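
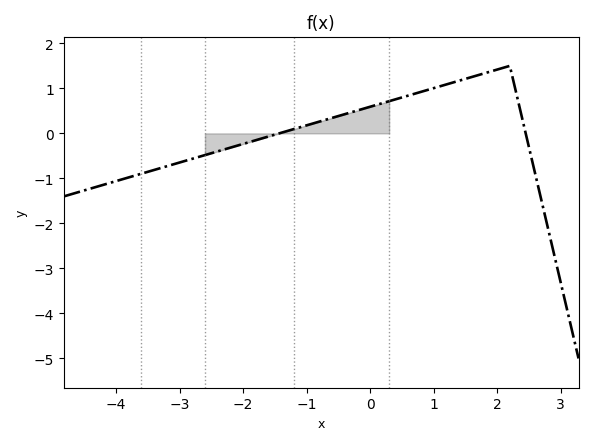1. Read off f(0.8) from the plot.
0.9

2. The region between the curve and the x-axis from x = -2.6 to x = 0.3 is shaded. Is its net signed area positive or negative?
positive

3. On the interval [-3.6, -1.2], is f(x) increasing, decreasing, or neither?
increasing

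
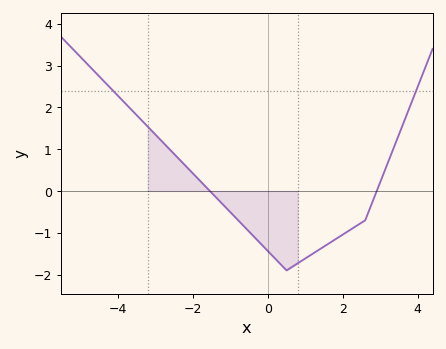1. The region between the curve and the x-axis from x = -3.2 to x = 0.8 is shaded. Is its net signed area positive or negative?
negative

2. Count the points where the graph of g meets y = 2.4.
2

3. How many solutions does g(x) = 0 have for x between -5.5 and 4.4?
2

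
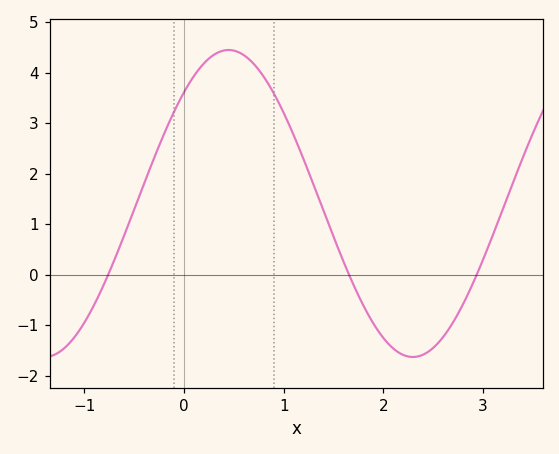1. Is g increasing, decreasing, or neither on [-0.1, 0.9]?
neither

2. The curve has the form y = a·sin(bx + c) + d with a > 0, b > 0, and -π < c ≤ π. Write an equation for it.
y = 3.04sin(1.7x + 0.81) + 1.41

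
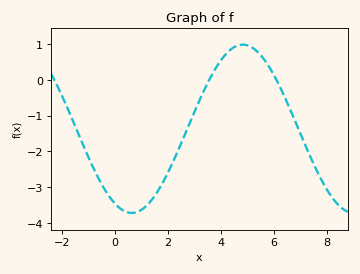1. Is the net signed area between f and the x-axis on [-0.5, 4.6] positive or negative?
negative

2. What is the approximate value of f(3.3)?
-0.4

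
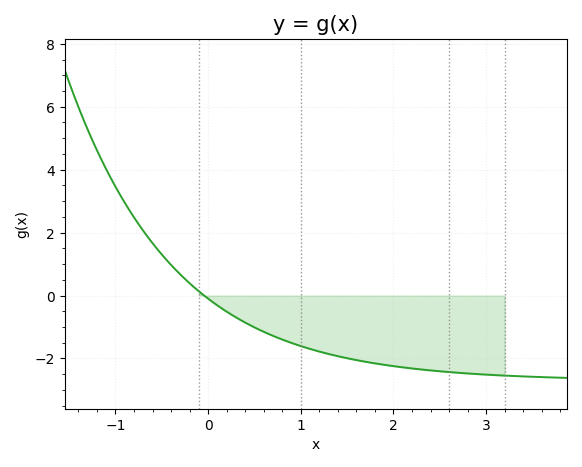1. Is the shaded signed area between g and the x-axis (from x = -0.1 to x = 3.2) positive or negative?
negative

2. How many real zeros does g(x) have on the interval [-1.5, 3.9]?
1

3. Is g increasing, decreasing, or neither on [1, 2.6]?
decreasing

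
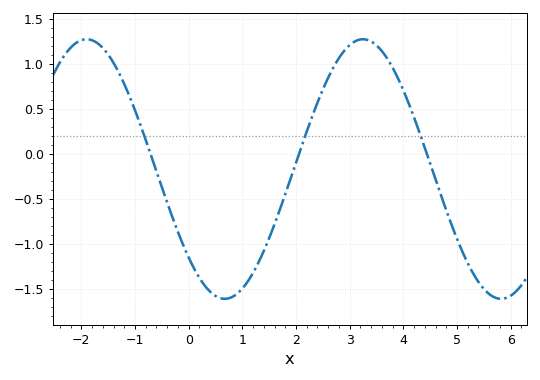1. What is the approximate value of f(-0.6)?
-0.197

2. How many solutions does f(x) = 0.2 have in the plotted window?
3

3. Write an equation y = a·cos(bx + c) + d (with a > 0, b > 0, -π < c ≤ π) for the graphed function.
y = 1.44cos(1.22x + 2.32) - 0.17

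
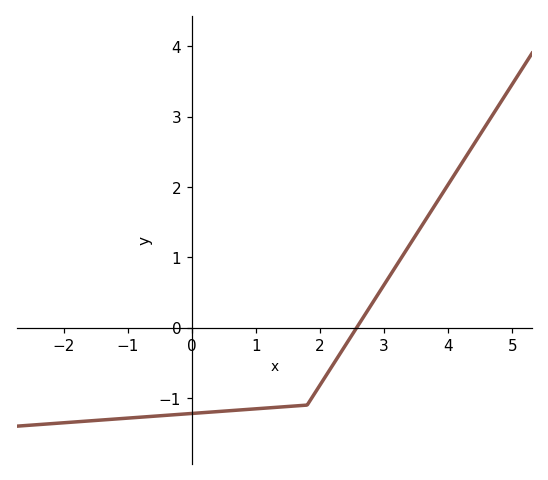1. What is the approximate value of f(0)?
-1.22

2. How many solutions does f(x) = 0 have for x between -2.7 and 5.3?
1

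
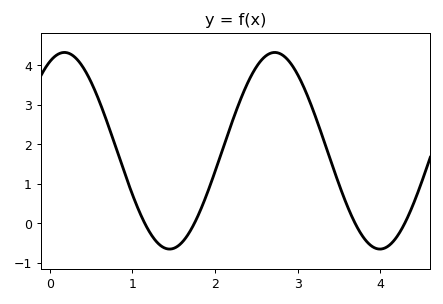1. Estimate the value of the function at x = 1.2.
-0.189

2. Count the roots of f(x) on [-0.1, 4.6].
4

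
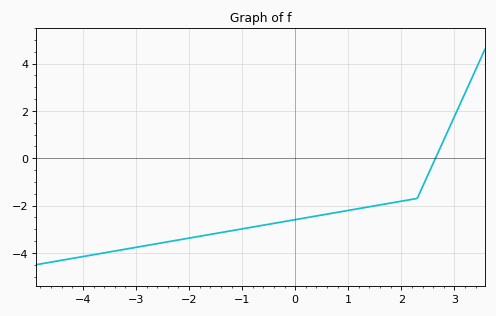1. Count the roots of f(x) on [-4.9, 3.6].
1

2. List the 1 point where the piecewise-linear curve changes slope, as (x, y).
(2.3, -1.7)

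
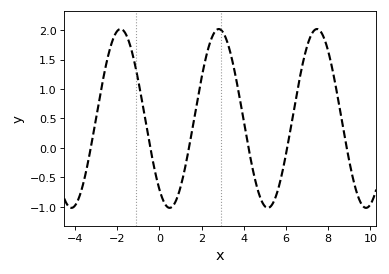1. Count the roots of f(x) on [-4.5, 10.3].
6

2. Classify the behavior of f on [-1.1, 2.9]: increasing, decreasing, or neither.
neither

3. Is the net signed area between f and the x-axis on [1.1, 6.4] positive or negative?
positive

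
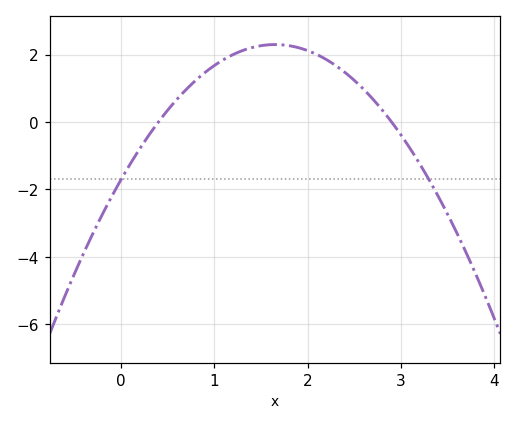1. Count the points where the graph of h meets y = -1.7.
2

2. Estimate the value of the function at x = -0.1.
-2.21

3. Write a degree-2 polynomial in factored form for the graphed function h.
y = -1.47(x - 0.4)(x - 2.9)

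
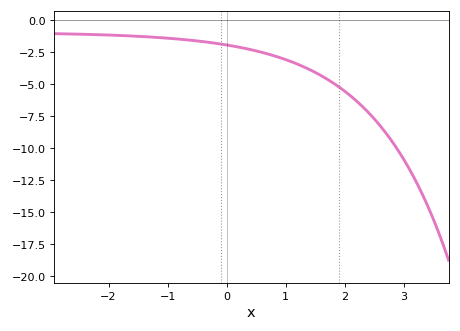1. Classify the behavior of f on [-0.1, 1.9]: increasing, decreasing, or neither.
decreasing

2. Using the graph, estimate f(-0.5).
-1.5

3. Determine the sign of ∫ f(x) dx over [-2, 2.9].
negative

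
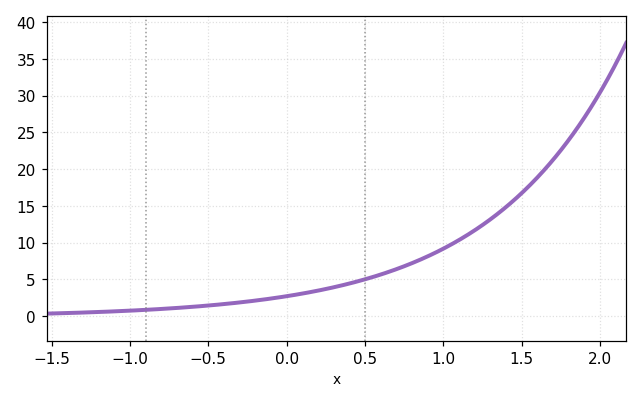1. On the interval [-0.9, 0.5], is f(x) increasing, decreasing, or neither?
increasing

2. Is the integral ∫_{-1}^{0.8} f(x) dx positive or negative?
positive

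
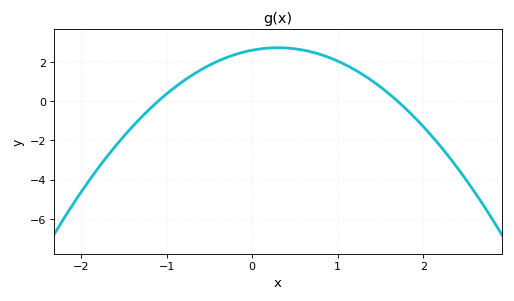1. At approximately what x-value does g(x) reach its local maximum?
0.3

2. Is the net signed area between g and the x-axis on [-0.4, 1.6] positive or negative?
positive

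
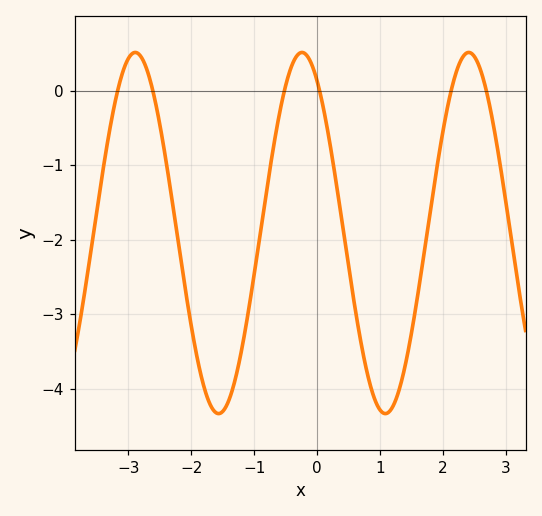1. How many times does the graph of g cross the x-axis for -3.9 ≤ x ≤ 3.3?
6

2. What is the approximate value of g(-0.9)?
-1.9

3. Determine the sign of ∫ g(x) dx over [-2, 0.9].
negative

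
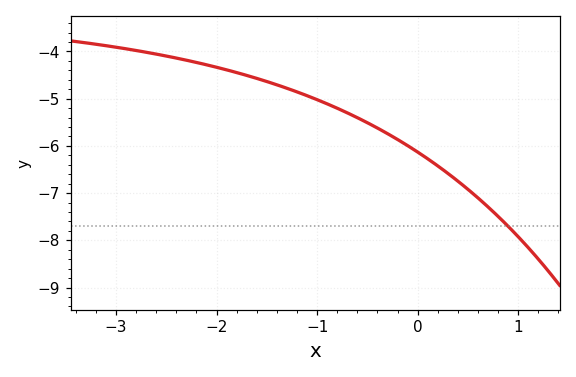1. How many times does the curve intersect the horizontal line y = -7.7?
1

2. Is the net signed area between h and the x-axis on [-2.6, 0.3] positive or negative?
negative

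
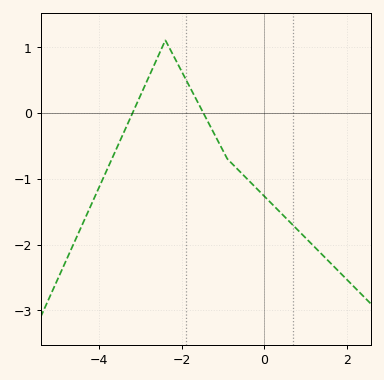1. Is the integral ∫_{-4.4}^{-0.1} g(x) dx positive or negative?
negative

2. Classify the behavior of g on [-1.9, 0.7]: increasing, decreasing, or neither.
decreasing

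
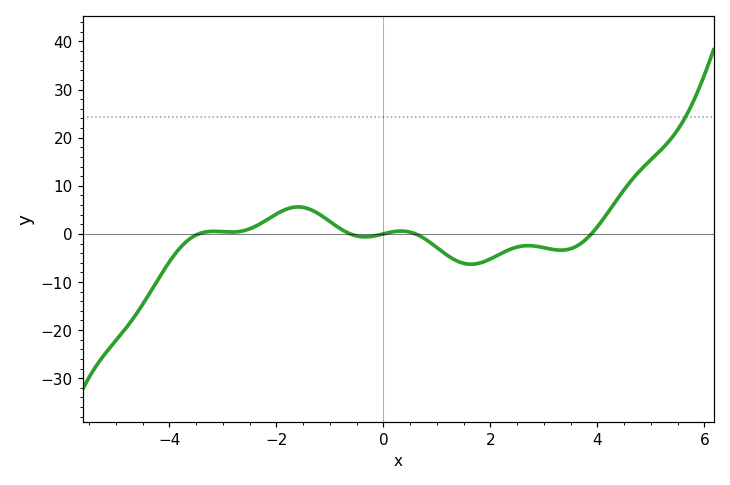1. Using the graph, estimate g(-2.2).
2.77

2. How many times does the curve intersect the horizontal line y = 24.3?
1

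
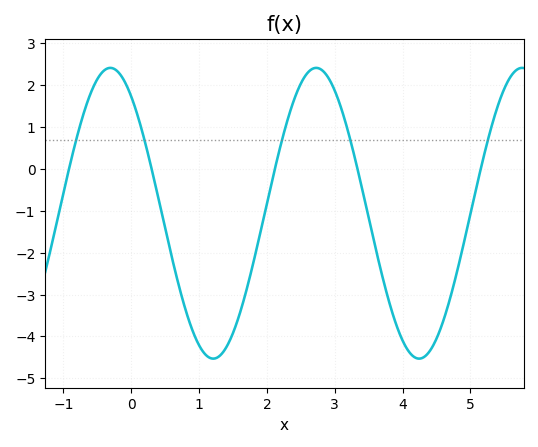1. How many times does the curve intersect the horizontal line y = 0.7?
5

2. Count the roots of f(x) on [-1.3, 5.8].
5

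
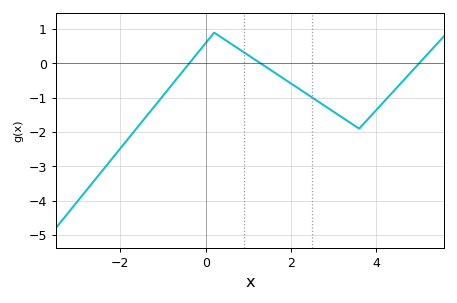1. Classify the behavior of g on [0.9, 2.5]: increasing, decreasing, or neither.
decreasing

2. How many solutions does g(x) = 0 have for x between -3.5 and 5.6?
3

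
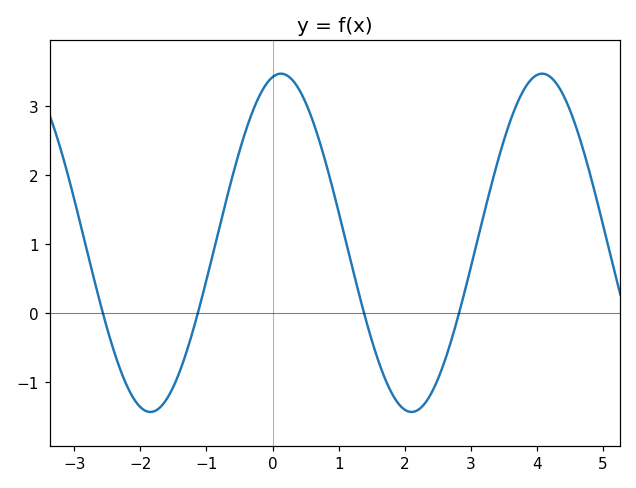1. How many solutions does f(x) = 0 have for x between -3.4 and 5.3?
4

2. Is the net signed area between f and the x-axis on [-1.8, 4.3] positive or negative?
positive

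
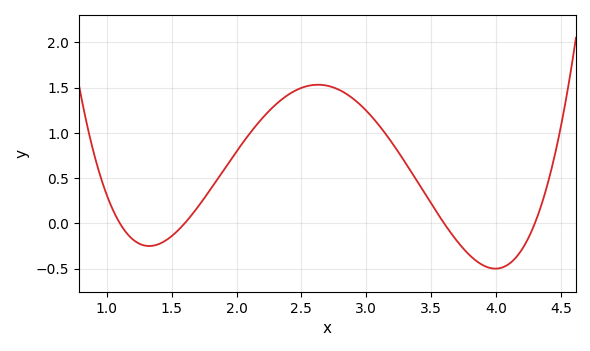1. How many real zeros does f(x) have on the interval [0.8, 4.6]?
4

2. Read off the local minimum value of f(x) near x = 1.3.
-0.251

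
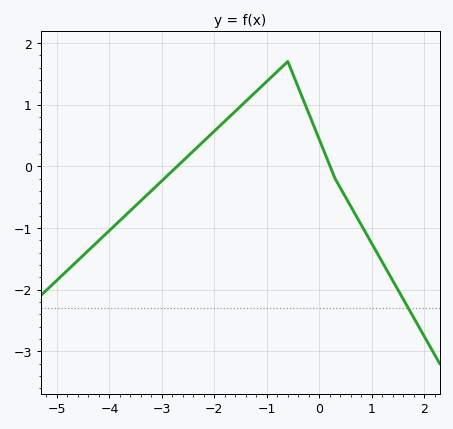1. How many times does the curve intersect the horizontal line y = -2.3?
1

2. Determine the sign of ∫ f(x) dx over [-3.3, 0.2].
positive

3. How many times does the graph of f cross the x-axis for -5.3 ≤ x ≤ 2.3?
2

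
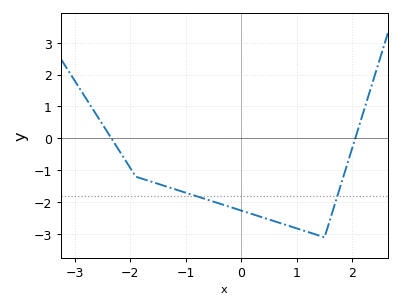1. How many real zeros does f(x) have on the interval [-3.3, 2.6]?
2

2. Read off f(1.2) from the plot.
-2.9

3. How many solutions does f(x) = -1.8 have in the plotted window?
2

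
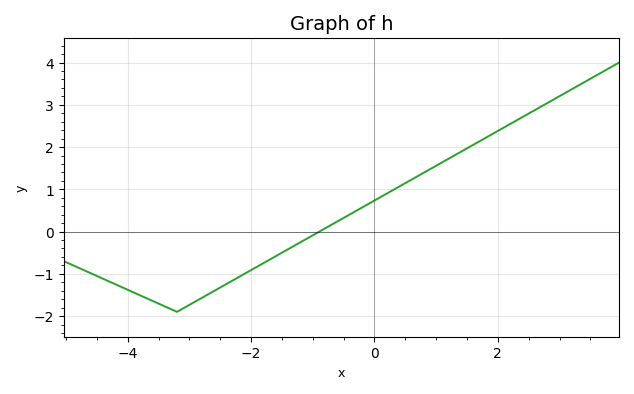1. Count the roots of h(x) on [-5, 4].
1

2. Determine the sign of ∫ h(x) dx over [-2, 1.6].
positive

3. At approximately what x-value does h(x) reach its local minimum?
-3.2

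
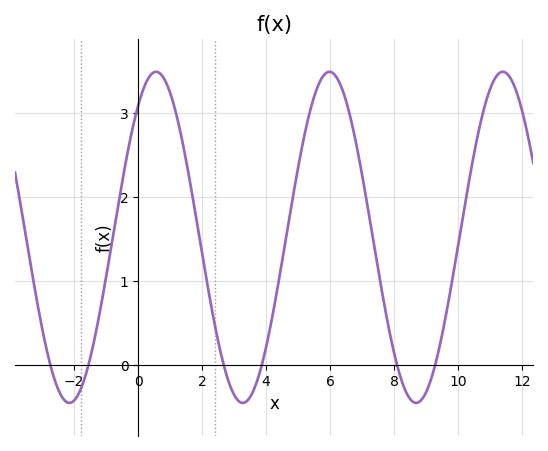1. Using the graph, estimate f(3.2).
-0.4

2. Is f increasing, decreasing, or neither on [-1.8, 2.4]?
neither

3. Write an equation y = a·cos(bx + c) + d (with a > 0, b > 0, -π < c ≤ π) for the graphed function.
y = 1.97cos(1.2x - 0.65) + 1.52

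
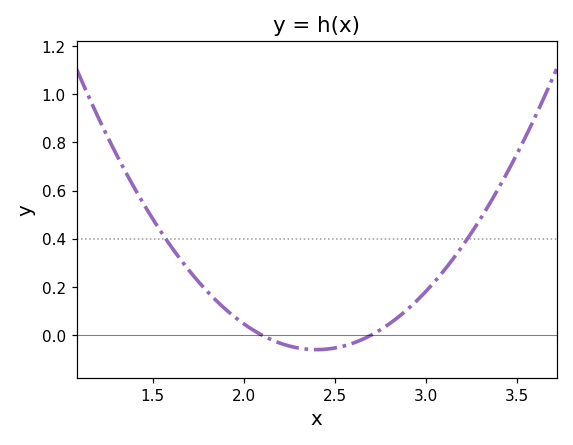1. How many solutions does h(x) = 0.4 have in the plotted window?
2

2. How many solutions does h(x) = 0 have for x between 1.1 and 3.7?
2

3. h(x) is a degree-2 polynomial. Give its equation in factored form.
y = 0.67(x - 2.1)(x - 2.7)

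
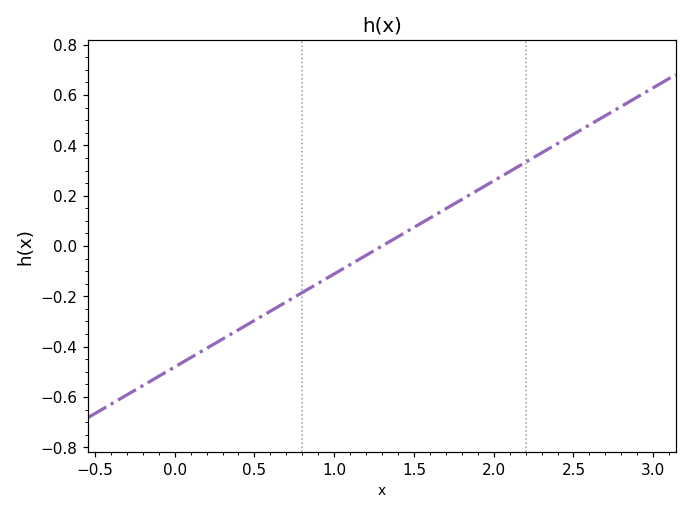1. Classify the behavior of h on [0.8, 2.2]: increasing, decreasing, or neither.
increasing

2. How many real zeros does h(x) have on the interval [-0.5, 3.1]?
1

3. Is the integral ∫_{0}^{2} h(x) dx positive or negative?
negative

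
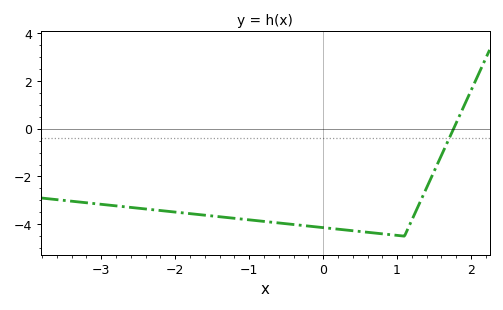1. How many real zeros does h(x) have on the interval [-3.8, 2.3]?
1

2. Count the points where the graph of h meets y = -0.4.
1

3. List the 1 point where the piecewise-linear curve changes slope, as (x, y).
(1.1, -4.5)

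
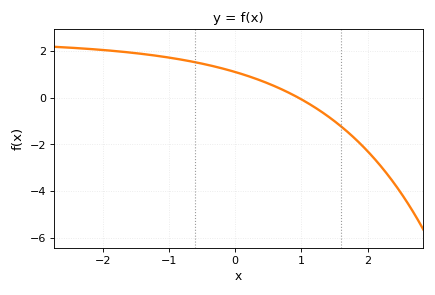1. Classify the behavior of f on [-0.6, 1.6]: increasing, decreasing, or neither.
decreasing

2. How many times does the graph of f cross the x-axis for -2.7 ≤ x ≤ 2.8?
1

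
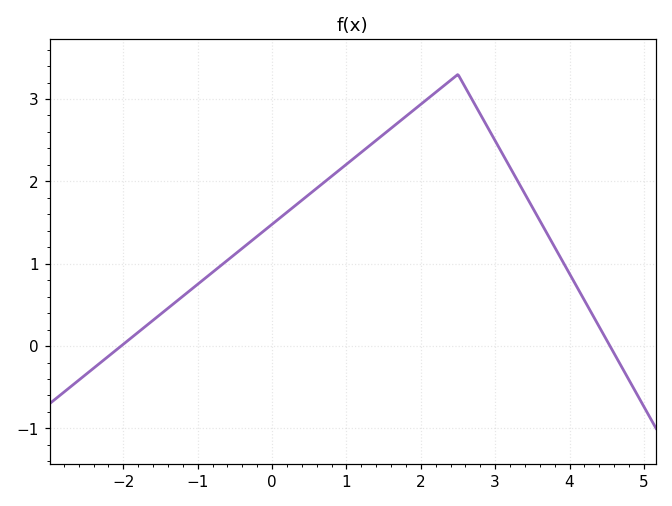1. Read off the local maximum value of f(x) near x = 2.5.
3.3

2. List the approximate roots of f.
-2, 4.6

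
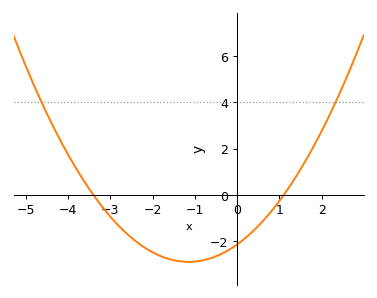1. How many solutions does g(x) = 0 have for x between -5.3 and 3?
2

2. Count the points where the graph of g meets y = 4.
2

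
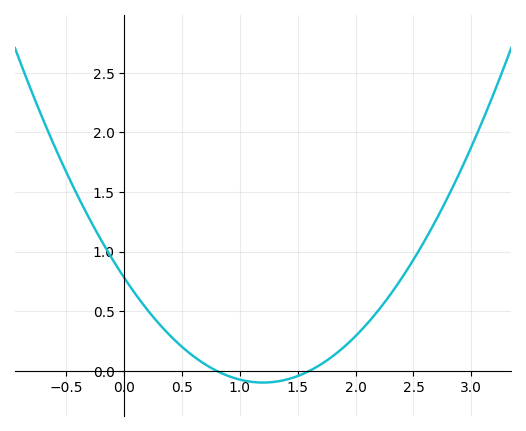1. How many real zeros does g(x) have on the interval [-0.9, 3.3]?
2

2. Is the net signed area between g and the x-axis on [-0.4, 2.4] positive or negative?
positive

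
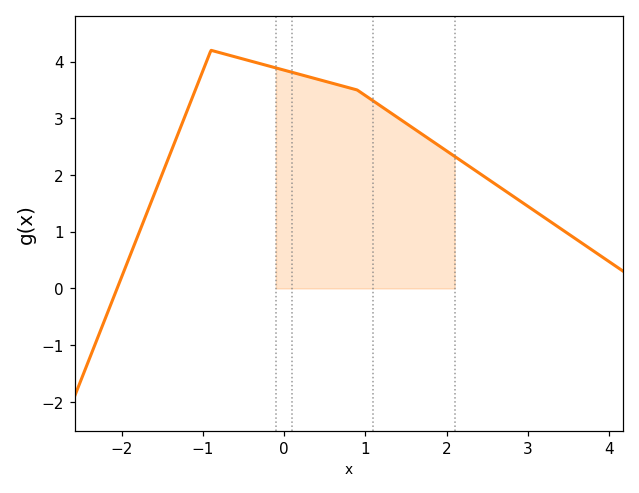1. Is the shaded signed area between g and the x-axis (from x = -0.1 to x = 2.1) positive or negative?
positive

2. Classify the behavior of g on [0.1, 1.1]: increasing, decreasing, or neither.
decreasing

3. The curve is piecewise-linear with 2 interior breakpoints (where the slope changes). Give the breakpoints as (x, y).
(-0.9, 4.2); (0.9, 3.5)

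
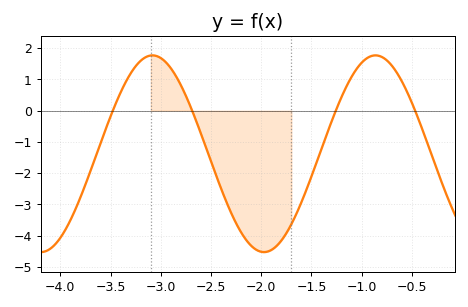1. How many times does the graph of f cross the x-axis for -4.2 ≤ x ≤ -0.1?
4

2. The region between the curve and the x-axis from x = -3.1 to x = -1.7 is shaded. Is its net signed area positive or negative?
negative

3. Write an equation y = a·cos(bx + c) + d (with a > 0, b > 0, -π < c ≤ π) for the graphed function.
y = 3.15cos(2.8x + 2.4) - 1.38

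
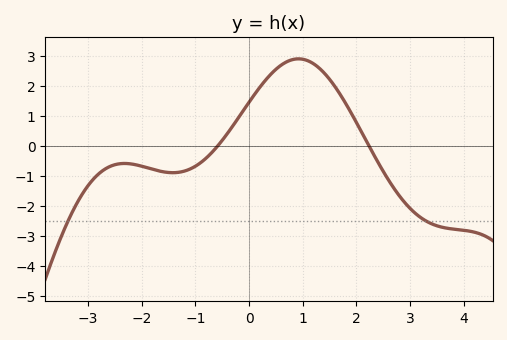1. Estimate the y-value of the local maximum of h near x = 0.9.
2.9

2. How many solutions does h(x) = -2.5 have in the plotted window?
2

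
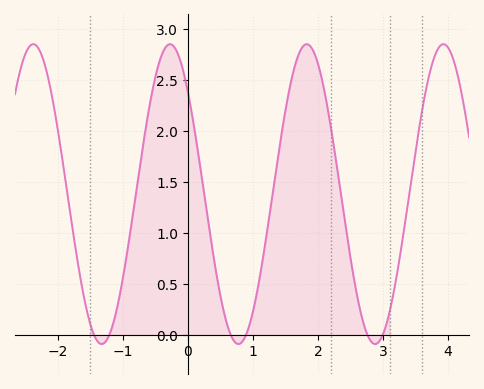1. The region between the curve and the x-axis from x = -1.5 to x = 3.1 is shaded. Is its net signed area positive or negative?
positive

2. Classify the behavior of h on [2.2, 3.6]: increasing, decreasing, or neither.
neither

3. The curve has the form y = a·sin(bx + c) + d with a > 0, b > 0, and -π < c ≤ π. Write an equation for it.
y = 1.47sin(3x + 2.4) + 1.38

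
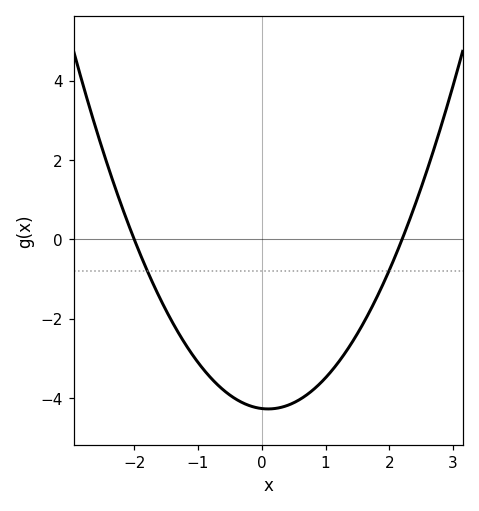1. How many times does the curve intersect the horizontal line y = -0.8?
2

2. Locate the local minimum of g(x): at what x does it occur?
0.1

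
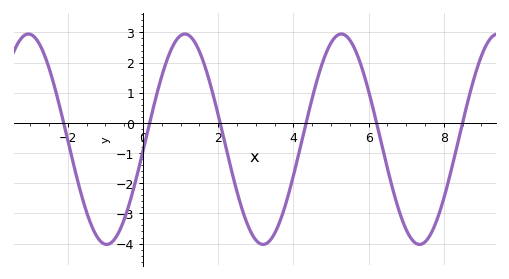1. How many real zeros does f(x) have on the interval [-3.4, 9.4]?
6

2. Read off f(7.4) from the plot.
-4.02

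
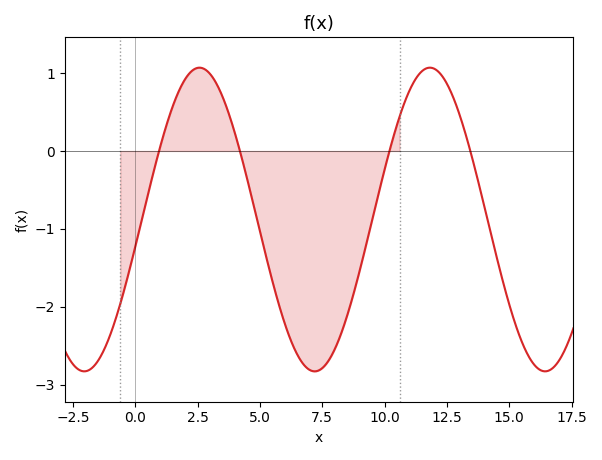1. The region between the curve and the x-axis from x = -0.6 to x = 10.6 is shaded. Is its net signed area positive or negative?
negative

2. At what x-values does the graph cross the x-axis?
0.954, 4.2, 10.2, 13.4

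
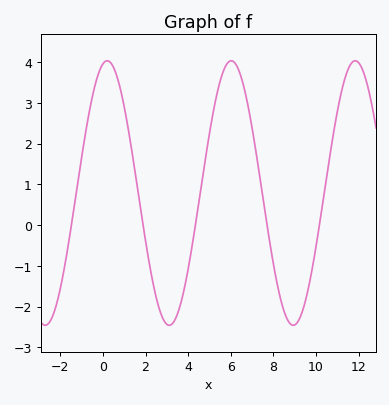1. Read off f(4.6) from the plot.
0.903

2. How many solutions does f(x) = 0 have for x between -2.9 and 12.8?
5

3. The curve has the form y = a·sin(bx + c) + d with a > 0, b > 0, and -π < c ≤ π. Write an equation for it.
y = 3.25sin(1.08x + 1.35) + 0.79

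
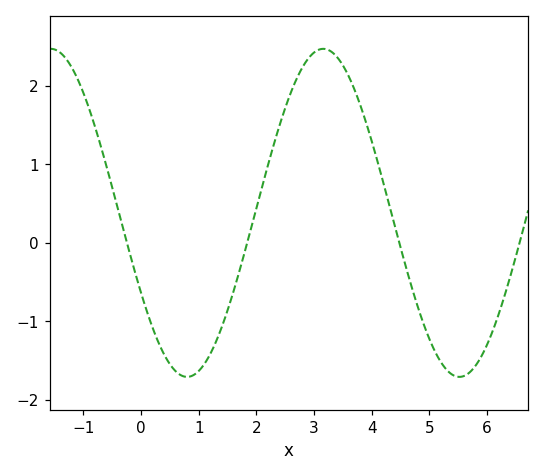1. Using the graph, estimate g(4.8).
-0.817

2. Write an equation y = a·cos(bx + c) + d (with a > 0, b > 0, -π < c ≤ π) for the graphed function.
y = 2.09cos(1.33x + 2.08) + 0.38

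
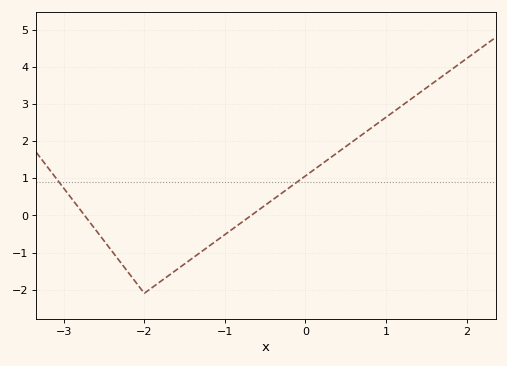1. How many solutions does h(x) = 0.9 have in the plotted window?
2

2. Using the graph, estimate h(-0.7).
0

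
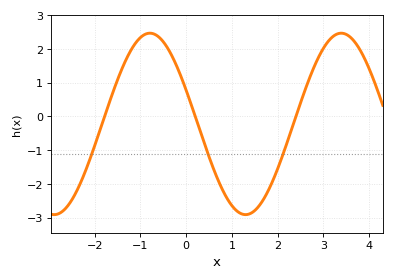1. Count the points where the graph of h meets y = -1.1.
3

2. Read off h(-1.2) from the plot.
2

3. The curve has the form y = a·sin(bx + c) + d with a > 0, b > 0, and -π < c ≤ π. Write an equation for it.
y = 2.69sin(1.5x + 2.8) - 0.22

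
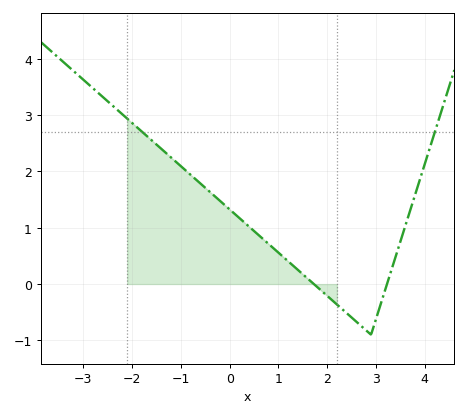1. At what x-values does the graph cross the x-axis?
1.8, 3.2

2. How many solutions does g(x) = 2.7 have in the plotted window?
2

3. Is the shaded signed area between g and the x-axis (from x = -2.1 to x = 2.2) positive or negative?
positive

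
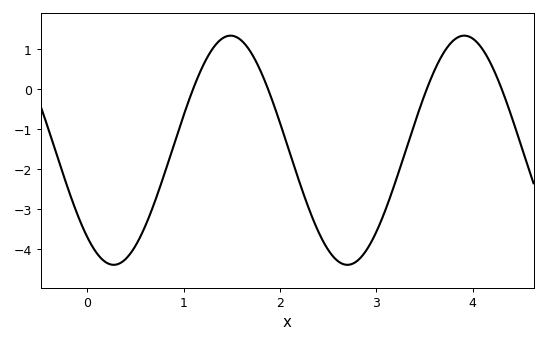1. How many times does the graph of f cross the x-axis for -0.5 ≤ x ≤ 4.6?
4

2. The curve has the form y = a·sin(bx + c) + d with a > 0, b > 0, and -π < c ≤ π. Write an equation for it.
y = 2.86sin(2.6x - 2.3) - 1.53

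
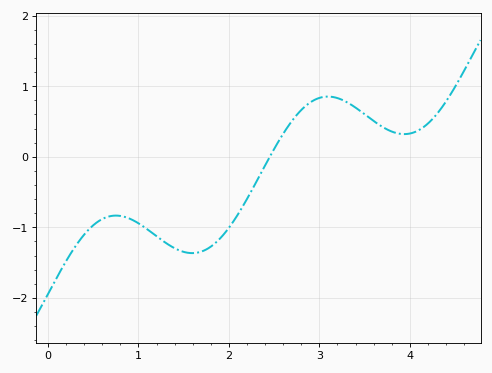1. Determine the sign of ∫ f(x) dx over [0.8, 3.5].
negative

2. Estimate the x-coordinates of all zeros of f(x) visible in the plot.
2.5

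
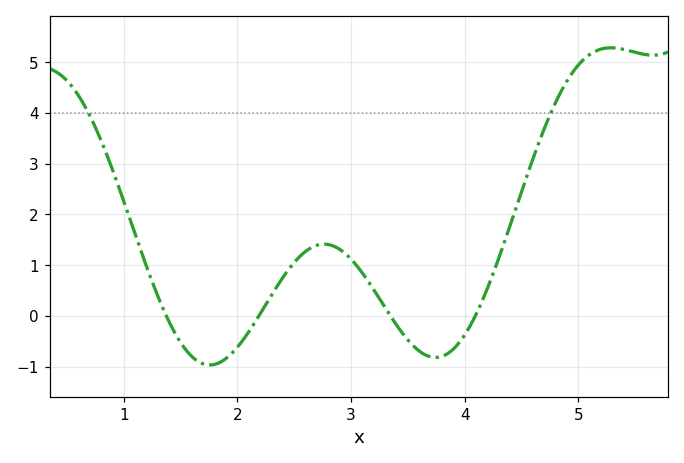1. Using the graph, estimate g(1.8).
-0.954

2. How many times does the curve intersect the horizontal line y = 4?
2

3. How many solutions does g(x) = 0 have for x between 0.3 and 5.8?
4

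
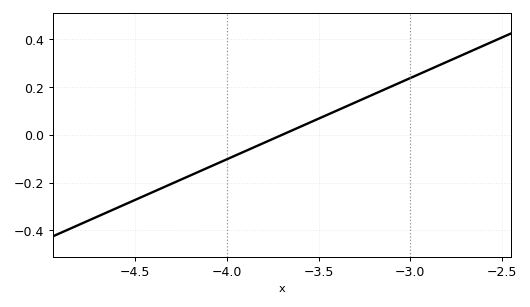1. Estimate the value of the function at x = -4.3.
-0.204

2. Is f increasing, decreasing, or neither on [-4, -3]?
increasing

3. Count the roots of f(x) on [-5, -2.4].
1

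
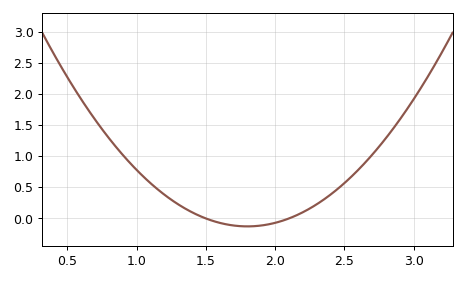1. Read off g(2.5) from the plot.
0.55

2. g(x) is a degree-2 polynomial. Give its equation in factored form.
y = 1.42(x - 1.5)(x - 2.1)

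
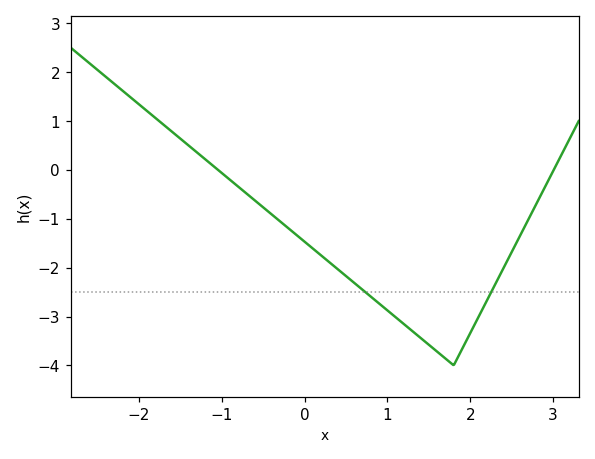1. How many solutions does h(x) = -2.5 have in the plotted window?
2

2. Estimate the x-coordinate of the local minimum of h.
1.8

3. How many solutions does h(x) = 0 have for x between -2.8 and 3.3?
2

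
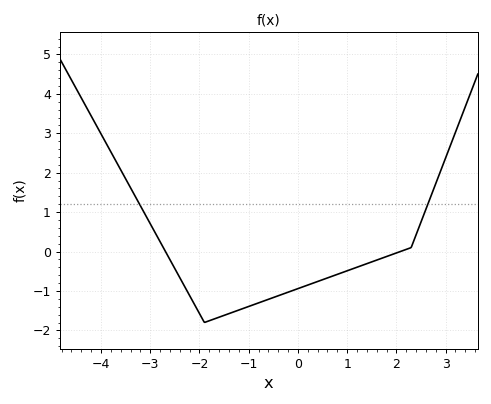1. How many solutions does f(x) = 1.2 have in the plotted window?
2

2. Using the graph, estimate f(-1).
-1.4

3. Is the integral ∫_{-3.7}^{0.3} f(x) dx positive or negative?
negative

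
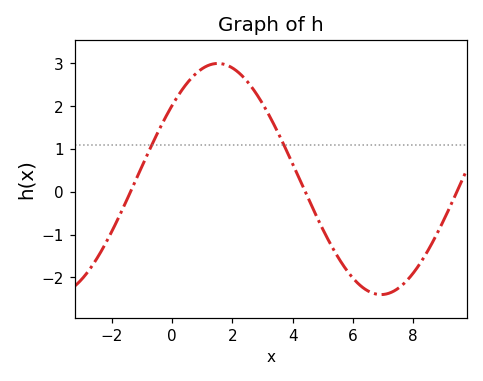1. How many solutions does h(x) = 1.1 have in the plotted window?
2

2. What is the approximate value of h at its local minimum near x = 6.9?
-2.4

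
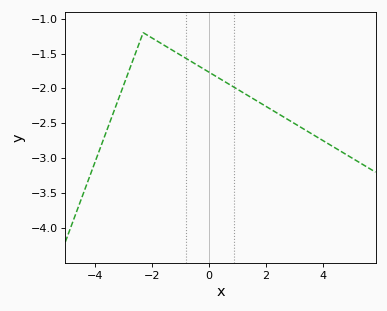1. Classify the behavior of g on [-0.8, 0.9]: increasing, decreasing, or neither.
decreasing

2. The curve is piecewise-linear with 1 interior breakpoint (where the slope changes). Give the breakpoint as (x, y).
(-2.3, -1.2)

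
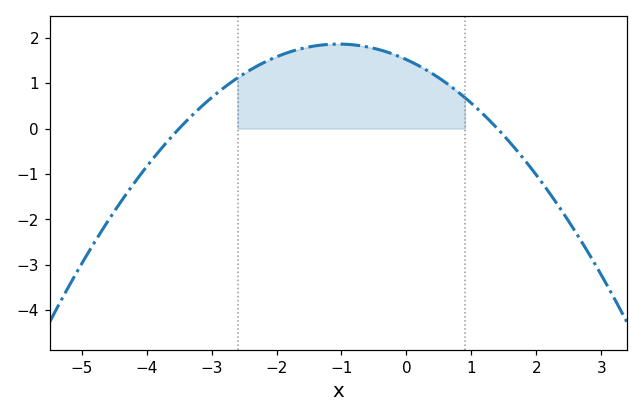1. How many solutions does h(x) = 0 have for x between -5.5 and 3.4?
2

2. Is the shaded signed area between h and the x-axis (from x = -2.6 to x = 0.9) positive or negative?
positive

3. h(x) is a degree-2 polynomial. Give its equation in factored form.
y = -0.31(x + 3.5)(x - 1.4)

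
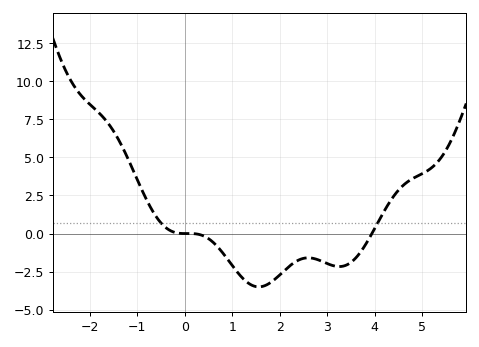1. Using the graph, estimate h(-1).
3.54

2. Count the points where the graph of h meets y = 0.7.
2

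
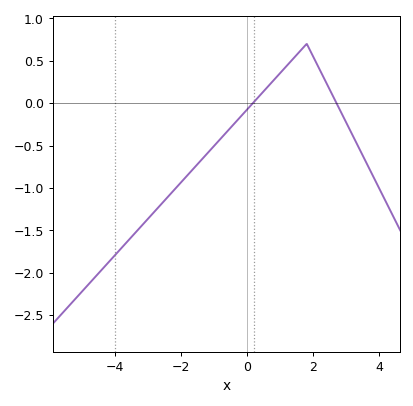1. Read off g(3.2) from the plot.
-0.4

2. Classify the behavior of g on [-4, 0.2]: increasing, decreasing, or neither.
increasing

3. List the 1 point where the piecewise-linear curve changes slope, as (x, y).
(1.8, 0.7)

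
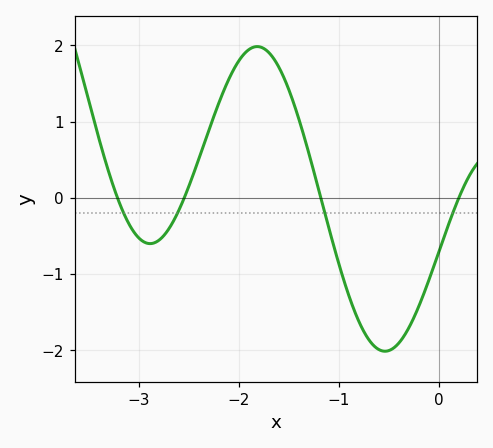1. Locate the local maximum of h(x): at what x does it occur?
-1.82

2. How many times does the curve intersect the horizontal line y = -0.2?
4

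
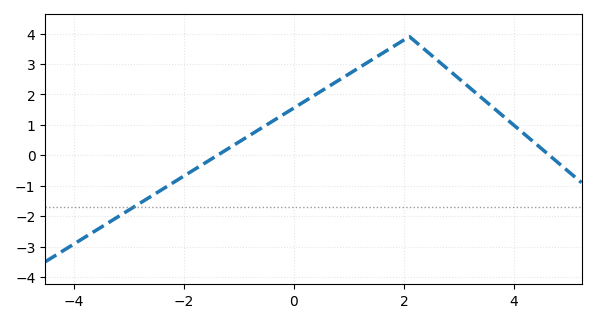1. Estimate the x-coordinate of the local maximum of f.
2.2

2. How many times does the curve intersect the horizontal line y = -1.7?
1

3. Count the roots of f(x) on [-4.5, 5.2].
2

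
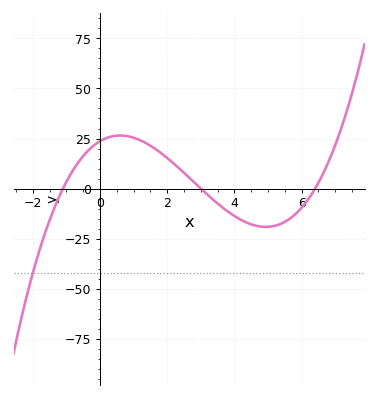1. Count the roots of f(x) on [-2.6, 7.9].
3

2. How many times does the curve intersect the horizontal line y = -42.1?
1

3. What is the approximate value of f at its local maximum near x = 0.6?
26.5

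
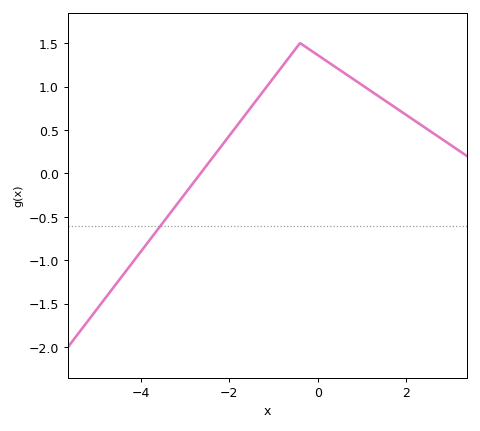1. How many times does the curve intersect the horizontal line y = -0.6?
1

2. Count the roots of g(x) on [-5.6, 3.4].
1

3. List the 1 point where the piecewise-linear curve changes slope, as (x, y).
(-0.4, 1.5)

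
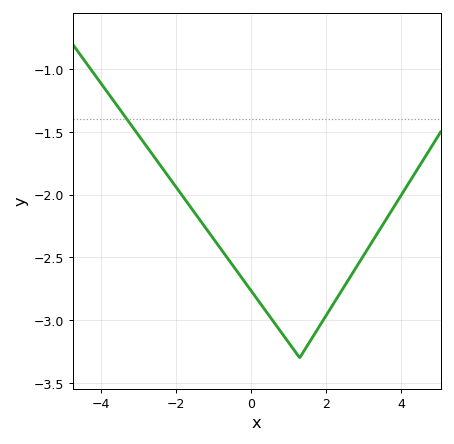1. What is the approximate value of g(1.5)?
-3.2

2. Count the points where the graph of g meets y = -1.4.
1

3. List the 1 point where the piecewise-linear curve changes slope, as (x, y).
(1.3, -3.3)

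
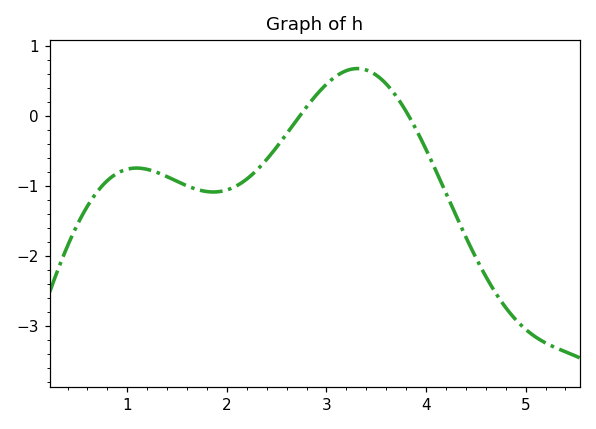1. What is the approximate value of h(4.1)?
-0.8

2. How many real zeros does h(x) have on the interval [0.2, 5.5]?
2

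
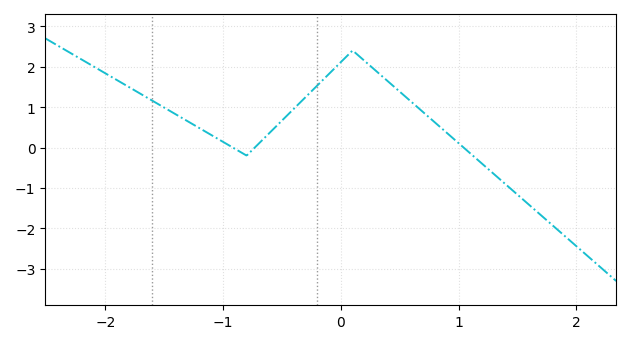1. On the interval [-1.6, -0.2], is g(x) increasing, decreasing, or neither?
neither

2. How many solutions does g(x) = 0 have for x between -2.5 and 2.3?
3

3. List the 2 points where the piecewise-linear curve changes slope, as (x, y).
(-0.8, -0.2); (0.1, 2.4)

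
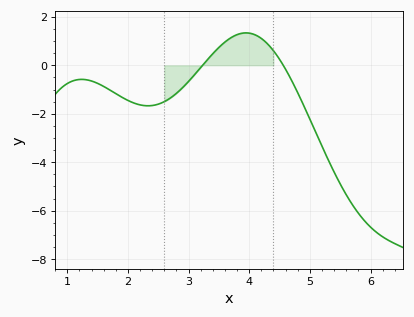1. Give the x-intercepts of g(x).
3.2, 4.6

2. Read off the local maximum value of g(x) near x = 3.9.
1.4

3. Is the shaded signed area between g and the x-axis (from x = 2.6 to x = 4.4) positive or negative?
positive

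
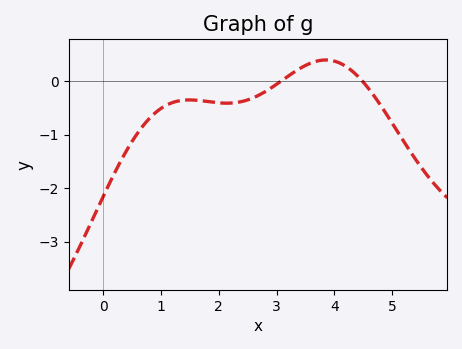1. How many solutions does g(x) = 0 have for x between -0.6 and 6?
2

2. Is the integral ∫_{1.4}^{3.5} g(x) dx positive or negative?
negative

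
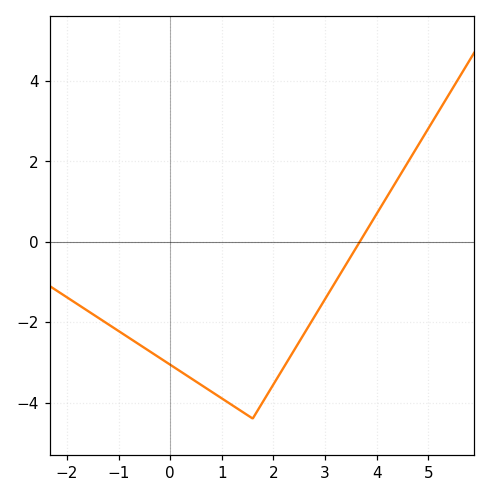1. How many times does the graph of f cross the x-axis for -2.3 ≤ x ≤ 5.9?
1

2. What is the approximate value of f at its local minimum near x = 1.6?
-4.4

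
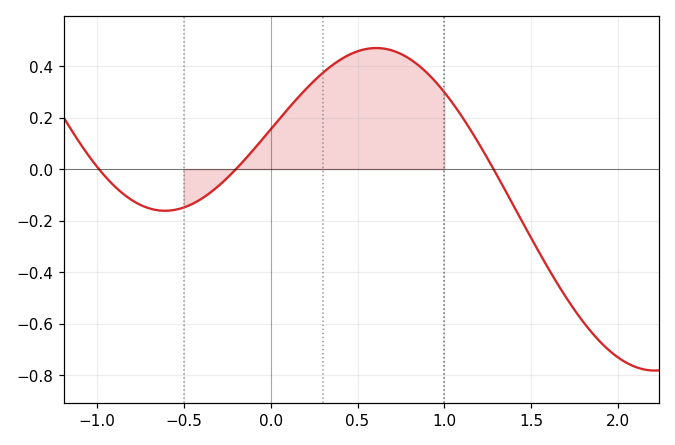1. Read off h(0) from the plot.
0.154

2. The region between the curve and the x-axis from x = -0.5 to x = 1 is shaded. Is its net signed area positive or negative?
positive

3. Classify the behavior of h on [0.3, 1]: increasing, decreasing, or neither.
neither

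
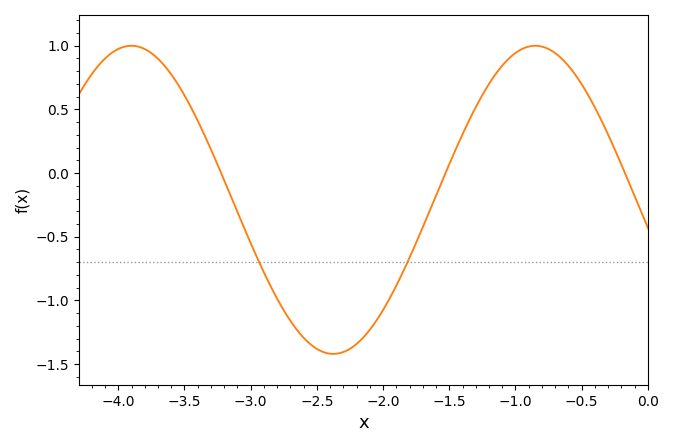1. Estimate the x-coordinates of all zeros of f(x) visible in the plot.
-3.2, -1.5, -0.2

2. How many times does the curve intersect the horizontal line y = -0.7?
2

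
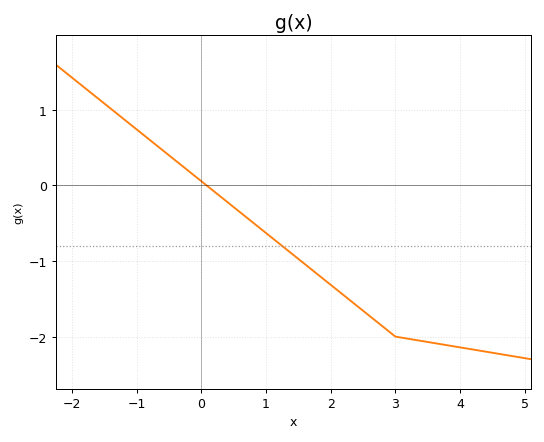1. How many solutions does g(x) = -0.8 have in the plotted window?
1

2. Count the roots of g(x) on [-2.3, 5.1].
1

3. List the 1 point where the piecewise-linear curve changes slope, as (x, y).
(3, -2)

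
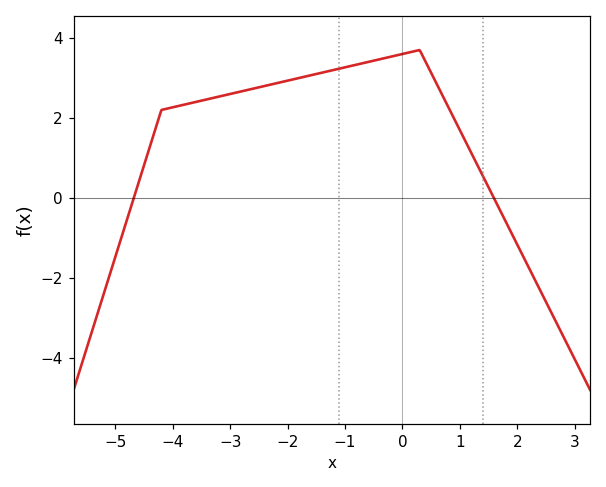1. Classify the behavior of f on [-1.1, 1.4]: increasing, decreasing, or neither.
neither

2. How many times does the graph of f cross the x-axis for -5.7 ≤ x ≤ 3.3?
2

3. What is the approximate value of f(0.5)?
3.2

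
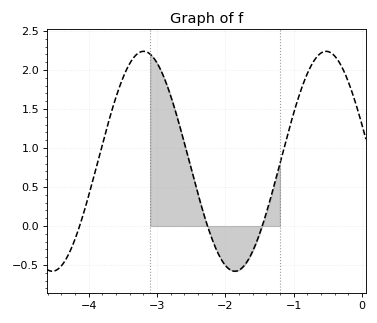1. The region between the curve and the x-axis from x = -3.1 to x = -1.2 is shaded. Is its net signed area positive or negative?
positive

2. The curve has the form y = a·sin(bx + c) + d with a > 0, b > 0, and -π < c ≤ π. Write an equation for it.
y = 1.41sin(2.4x + 2.8) + 0.83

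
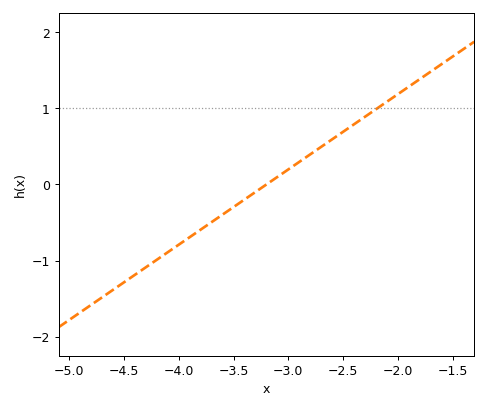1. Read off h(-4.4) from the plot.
-1.19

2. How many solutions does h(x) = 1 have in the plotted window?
1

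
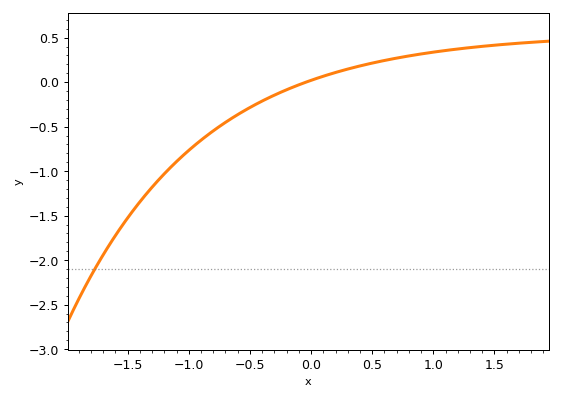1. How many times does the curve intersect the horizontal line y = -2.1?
1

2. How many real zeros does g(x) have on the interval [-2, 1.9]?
1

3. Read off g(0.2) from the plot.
0.108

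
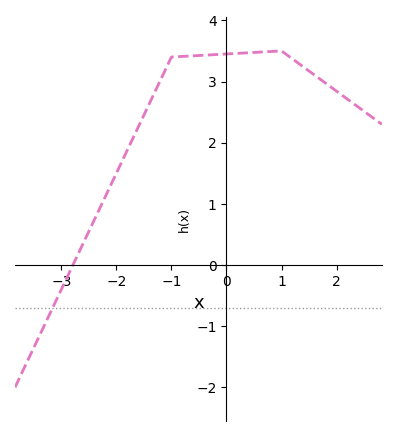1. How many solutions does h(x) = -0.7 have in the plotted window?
1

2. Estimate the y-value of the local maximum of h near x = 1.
3.5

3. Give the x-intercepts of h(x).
-2.8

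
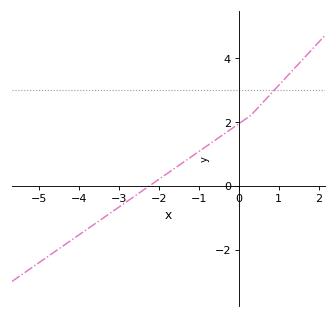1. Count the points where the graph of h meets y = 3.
1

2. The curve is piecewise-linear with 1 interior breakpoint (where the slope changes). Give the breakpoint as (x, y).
(0.3, 2.2)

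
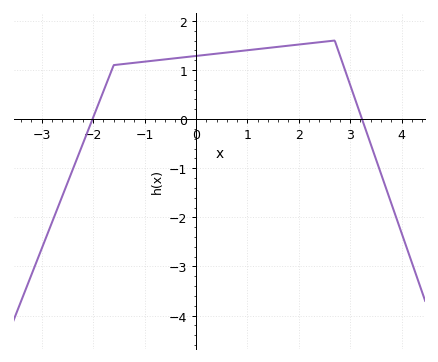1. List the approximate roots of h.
-2.01, 3.23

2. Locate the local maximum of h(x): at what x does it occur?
2.7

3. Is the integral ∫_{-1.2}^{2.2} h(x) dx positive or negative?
positive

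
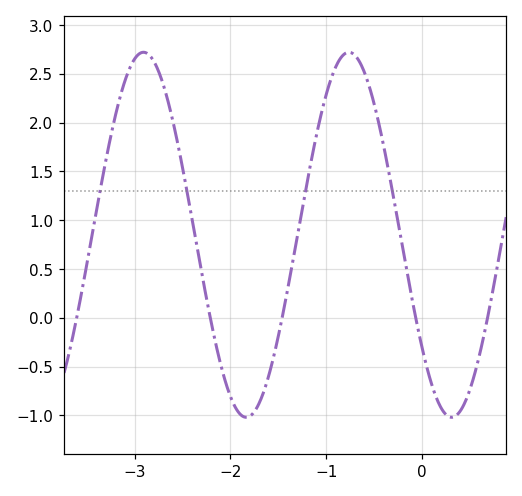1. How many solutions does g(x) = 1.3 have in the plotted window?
4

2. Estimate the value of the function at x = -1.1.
1.88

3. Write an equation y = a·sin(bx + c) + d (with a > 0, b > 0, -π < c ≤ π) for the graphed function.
y = 1.87sin(2.93x - 2.48) + 0.85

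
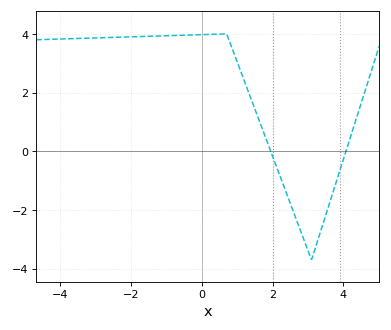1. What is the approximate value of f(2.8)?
-2.8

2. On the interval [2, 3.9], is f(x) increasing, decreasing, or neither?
neither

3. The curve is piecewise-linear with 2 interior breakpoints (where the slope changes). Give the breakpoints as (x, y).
(0.7, 4); (3.1, -3.7)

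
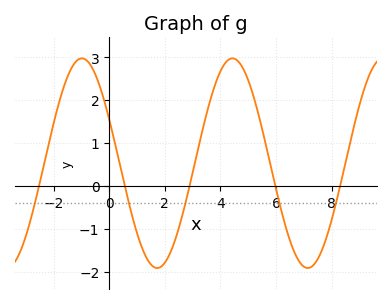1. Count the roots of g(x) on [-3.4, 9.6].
5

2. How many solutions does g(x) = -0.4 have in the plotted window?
5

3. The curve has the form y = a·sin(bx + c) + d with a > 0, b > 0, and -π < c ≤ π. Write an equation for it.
y = 2.44sin(1.2x + 2.7) + 0.53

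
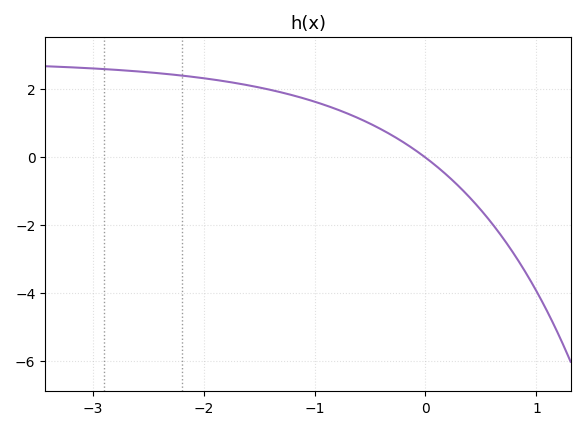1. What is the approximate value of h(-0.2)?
0.422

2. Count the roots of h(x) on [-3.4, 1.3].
1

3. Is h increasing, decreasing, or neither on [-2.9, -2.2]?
decreasing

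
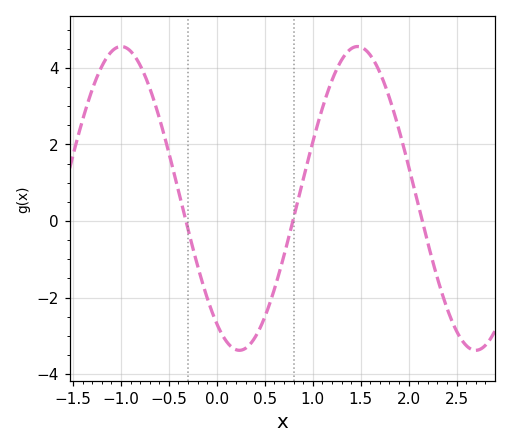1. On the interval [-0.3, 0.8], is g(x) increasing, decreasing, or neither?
neither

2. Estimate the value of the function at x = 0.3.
-3.33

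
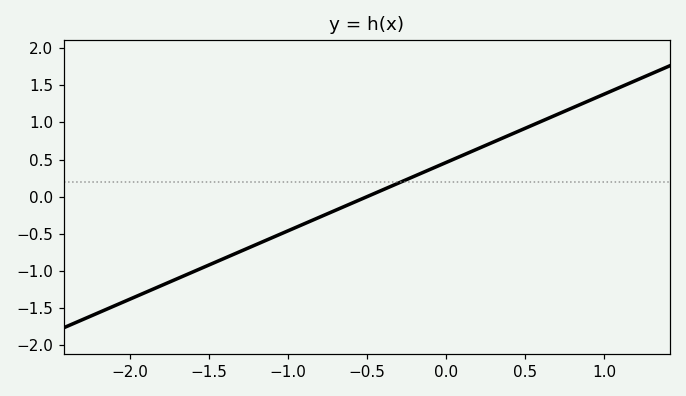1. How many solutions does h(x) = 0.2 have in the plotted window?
1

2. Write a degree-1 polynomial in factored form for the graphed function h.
y = 0.92(x + 0.5)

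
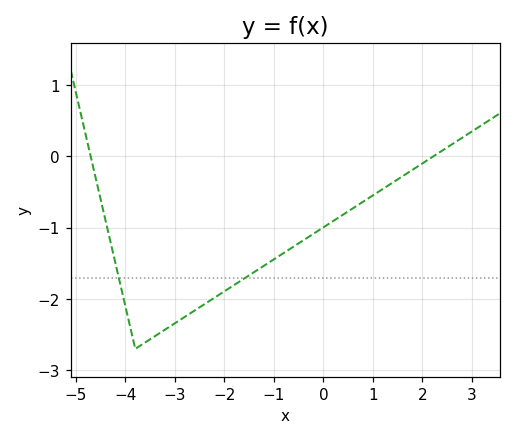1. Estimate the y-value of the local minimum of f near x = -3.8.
-2.7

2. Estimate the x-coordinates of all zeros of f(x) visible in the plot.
-4.7, 2.22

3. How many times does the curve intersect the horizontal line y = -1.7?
2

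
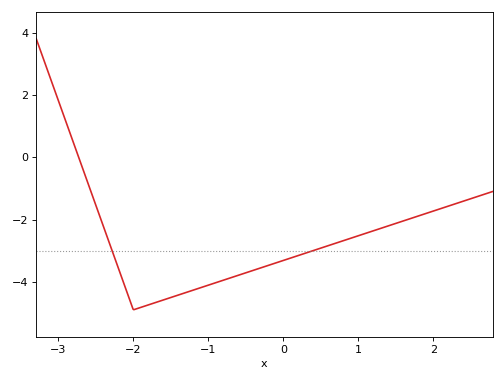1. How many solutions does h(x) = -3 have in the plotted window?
2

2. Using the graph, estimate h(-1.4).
-4.4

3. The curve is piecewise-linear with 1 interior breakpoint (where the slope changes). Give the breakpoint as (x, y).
(-2, -4.9)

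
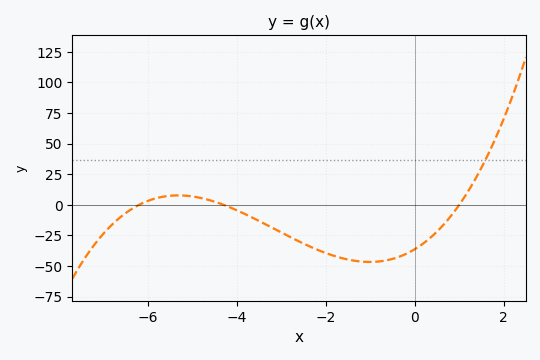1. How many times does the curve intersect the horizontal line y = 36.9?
1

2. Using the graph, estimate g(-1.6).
-45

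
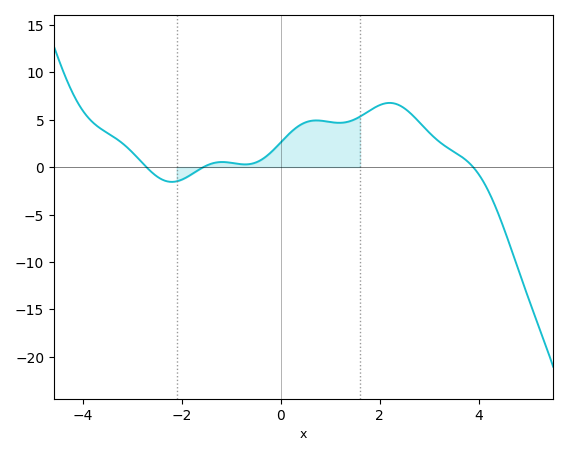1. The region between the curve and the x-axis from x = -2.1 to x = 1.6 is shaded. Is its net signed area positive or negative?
positive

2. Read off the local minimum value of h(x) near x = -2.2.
-1.56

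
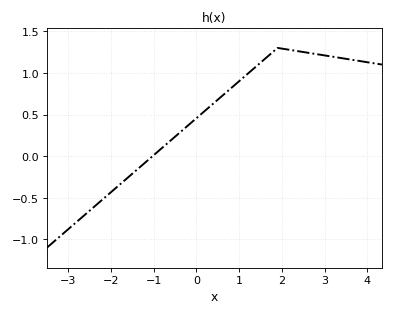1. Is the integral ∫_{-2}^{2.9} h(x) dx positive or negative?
positive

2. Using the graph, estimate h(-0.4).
0.3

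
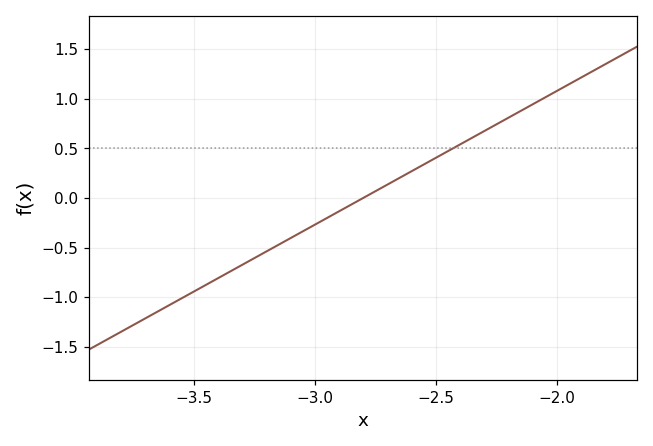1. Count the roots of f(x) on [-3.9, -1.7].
1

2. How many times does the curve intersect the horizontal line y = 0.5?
1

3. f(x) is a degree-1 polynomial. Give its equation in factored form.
y = 1.35(x + 2.8)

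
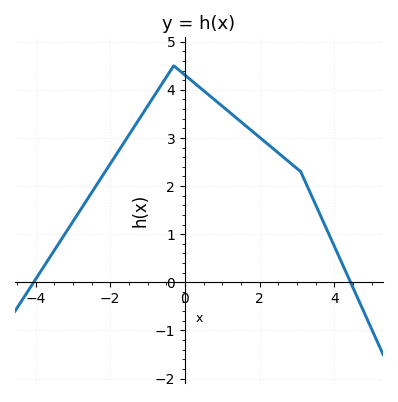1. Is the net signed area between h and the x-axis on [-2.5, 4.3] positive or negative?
positive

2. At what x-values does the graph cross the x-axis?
-4, 4.4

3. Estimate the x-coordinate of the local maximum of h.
-0.2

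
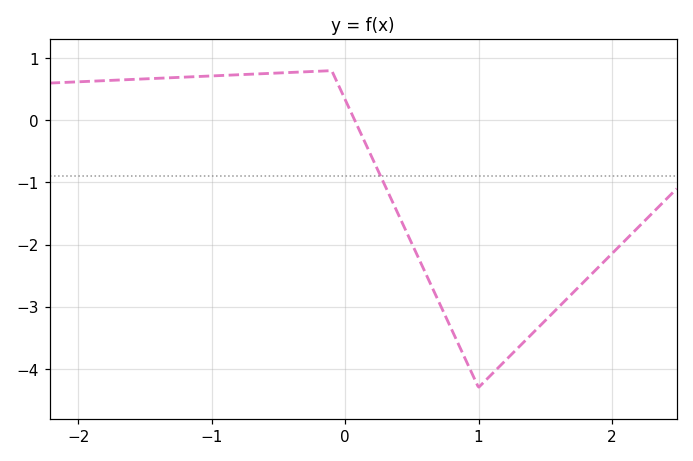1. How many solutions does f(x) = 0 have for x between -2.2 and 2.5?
1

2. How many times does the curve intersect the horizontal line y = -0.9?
1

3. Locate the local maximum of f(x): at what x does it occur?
-0.1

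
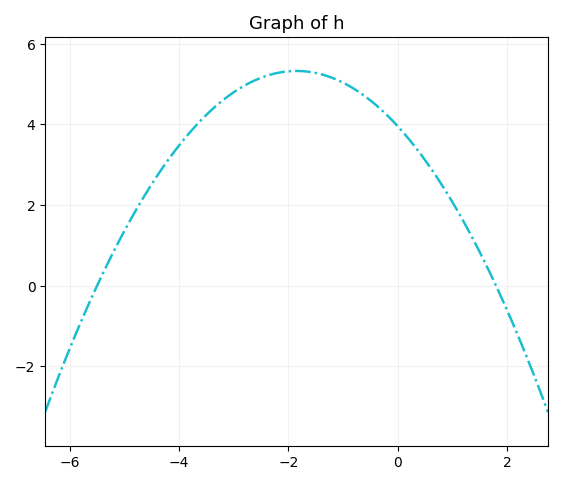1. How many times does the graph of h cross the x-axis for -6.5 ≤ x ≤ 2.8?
2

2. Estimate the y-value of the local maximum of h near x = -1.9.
5.4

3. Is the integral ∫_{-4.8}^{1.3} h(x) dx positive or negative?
positive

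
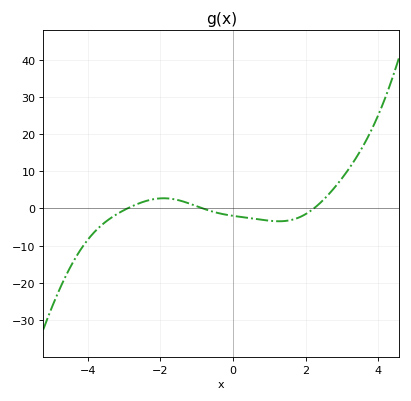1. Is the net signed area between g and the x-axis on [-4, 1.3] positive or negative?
negative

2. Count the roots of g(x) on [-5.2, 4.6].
3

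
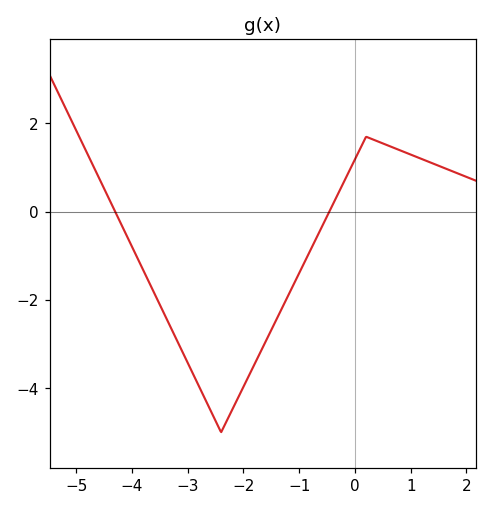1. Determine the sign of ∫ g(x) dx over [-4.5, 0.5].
negative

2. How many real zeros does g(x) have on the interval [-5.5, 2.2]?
2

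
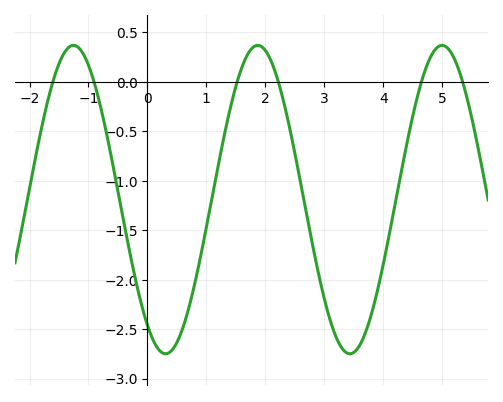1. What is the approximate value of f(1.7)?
0.278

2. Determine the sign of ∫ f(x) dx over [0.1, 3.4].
negative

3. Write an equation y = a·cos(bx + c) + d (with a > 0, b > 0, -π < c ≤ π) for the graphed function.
y = 1.56cos(2.01x + 2.52) - 1.19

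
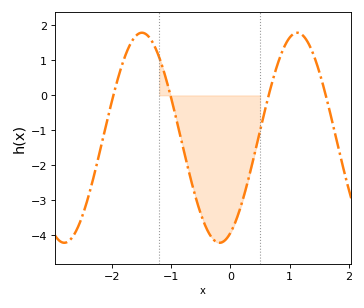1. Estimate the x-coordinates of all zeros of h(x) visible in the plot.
-1.97, -1.01, 0.644, 1.61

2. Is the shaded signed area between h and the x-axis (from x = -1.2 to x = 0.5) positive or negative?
negative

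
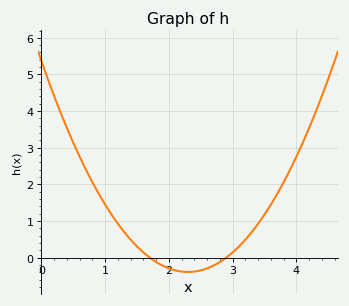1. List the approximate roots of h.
1.7, 2.9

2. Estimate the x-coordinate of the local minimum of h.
2.3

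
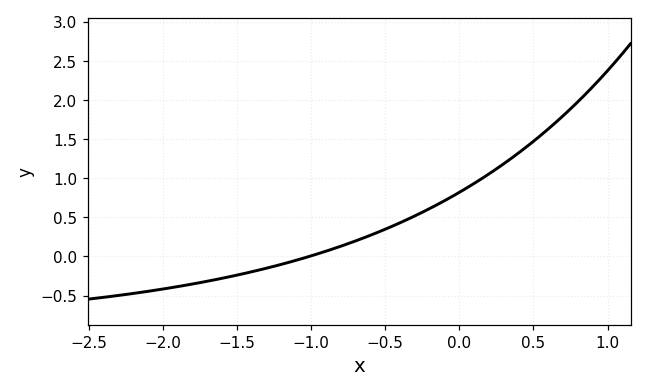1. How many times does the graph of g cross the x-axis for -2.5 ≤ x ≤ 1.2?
1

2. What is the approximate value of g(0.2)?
1.06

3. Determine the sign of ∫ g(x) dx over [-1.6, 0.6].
positive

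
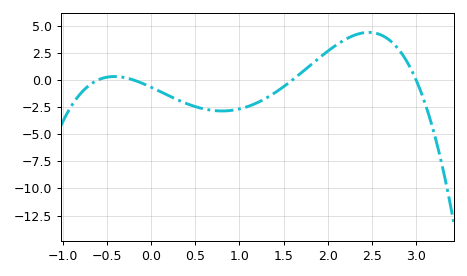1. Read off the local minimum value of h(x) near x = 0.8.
-2.8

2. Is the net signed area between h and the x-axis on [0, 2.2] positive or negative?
negative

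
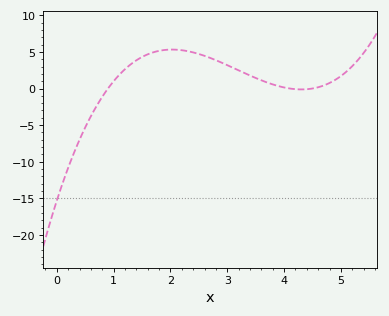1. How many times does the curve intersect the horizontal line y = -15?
1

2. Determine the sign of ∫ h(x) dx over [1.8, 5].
positive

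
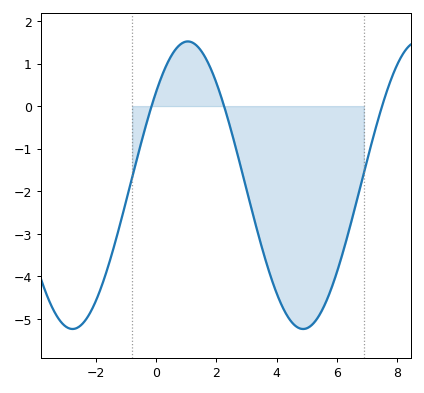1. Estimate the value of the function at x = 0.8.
1.4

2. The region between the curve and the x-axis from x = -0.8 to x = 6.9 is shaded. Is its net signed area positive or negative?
negative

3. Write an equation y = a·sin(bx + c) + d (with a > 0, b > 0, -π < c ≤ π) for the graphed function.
y = 3.38sin(0.82x + 0.71) - 1.86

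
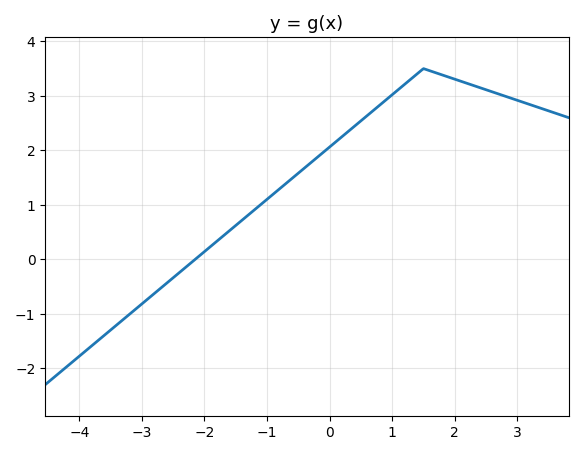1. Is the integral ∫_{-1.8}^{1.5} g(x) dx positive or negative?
positive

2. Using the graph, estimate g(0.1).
2.2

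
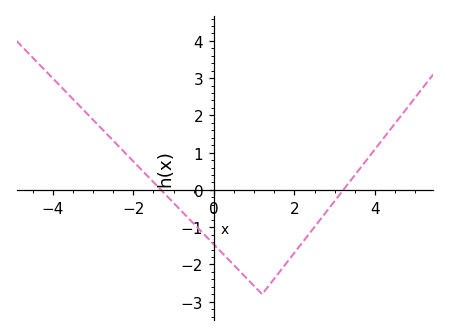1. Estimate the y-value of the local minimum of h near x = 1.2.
-2.8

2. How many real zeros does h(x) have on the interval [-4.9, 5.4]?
2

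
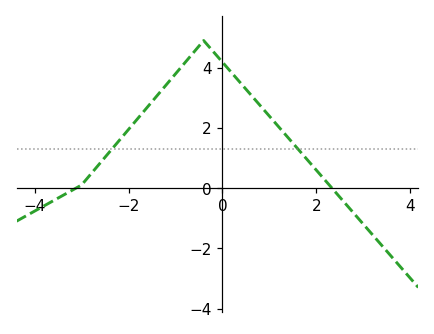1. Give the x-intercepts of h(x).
-3.2, 2.4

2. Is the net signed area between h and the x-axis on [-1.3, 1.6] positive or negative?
positive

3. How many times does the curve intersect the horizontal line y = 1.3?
2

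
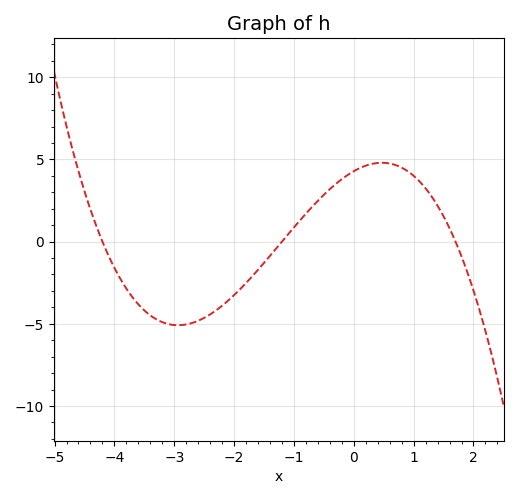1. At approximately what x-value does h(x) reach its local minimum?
-2.94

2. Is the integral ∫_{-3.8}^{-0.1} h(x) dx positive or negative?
negative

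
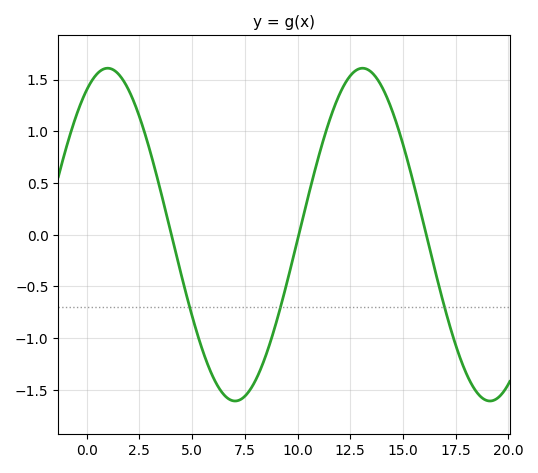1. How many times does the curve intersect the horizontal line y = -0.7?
3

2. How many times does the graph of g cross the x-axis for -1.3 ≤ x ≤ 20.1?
3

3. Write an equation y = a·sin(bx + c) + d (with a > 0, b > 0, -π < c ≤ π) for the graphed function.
y = 1.61sin(0.52x + 1.1) + 0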